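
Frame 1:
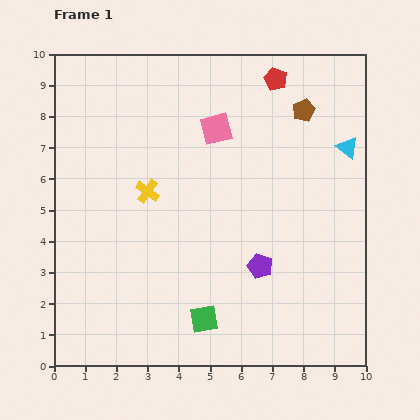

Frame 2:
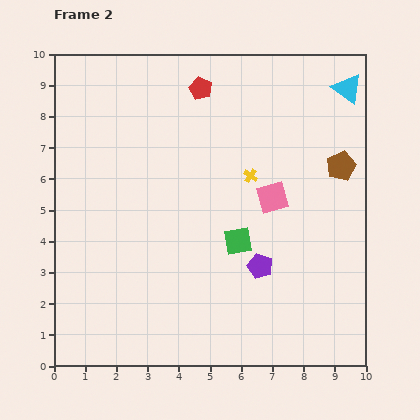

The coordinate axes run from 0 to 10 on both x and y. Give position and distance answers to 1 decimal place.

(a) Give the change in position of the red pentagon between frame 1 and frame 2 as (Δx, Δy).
(-2.4, -0.3)

The red pentagon was at (7.1, 9.2) in frame 1 and (4.7, 8.9) in frame 2.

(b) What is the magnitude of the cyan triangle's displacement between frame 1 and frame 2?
1.9

The cyan triangle moved from (9.4, 7.0) to (9.4, 8.9), a distance of √(0.0² + 1.9²) ≈ 1.9.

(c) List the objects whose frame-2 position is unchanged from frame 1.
the purple pentagon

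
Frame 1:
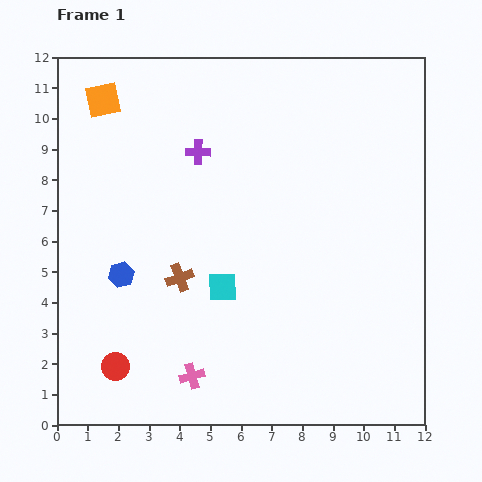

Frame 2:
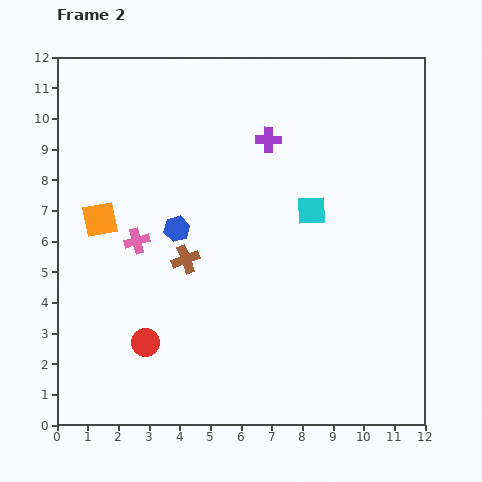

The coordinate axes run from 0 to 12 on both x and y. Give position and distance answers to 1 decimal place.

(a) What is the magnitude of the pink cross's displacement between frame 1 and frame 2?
4.8

The pink cross moved from (4.4, 1.6) to (2.6, 6.0), a distance of √(1.8² + 4.4²) ≈ 4.8.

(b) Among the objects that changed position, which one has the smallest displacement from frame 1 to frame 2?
the brown cross

(moved 0.6)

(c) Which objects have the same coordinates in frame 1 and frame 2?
none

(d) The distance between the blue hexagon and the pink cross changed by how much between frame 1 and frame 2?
-2.6

Distance in frame 1: 4.0. Distance in frame 2: 1.4.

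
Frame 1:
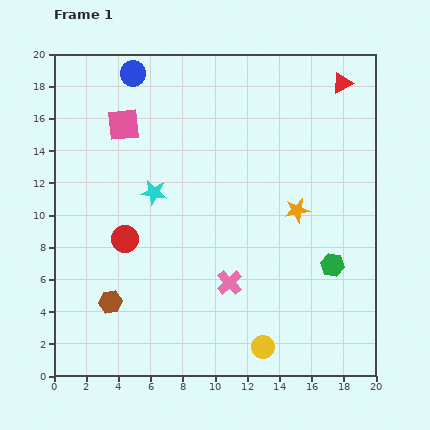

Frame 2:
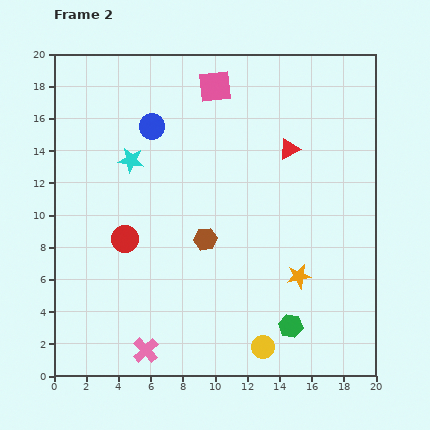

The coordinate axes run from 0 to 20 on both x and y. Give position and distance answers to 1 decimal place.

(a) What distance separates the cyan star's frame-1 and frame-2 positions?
2.4

The cyan star moved from (6.2, 11.4) to (4.8, 13.4), a distance of √(1.4² + 2.0²) ≈ 2.4.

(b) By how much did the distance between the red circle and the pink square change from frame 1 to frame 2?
+3.9

Distance in frame 1: 7.1. Distance in frame 2: 11.0.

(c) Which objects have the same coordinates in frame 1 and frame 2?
the red circle, the yellow circle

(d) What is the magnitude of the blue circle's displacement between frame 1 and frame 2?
3.5

The blue circle moved from (4.9, 18.8) to (6.1, 15.5), a distance of √(1.2² + 3.3²) ≈ 3.5.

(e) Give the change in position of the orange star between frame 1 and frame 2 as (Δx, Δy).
(0.1, -4.1)

The orange star was at (15.1, 10.3) in frame 1 and (15.2, 6.2) in frame 2.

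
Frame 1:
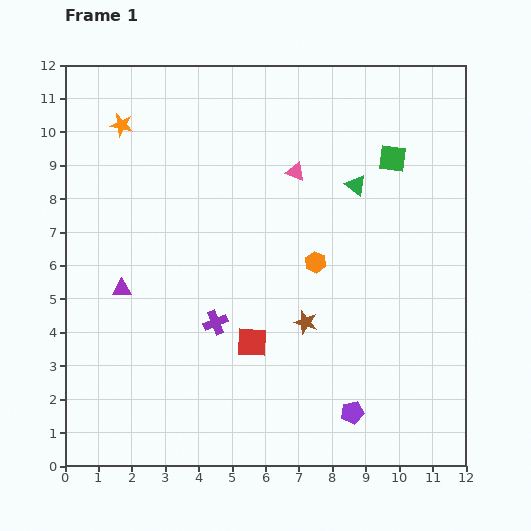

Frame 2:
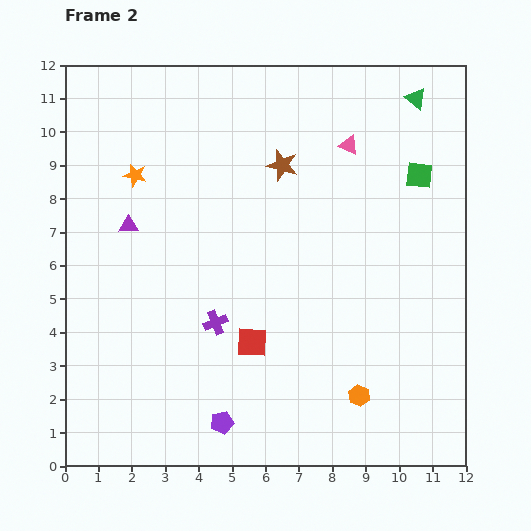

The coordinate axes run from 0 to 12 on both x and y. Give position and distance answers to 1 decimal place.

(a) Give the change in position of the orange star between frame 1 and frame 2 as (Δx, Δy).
(0.4, -1.5)

The orange star was at (1.7, 10.2) in frame 1 and (2.1, 8.7) in frame 2.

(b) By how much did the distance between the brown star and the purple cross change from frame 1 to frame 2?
+2.4

Distance in frame 1: 2.7. Distance in frame 2: 5.1.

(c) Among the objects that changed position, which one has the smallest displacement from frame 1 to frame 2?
the green square

(moved 0.9)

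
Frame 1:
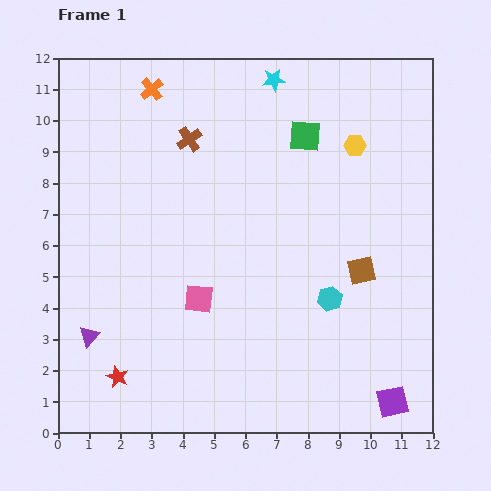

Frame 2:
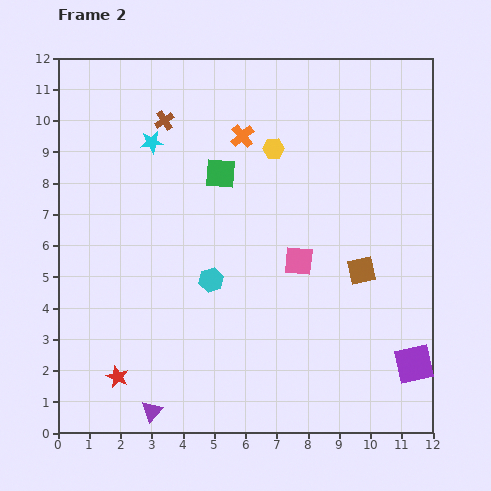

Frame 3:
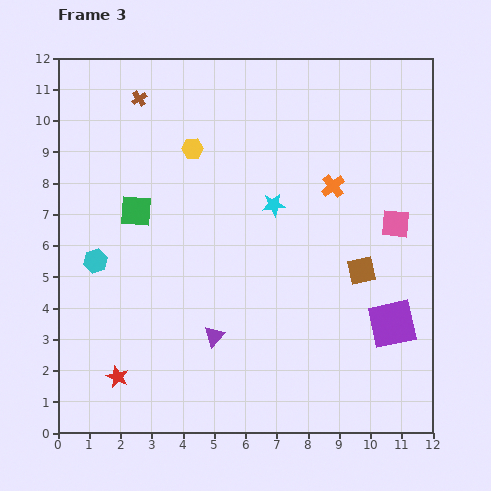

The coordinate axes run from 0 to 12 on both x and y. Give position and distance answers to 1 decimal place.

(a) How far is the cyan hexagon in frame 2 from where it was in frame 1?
3.8

The cyan hexagon moved from (8.7, 4.3) to (4.9, 4.9), a distance of √(3.8² + 0.6²) ≈ 3.8.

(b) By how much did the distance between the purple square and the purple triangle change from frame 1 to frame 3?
-4.2

Distance in frame 1: 9.9. Distance in frame 3: 5.7.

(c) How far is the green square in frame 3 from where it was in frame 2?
3.0

The green square moved from (5.2, 8.3) to (2.5, 7.1), a distance of √(2.7² + 1.2²) ≈ 3.0.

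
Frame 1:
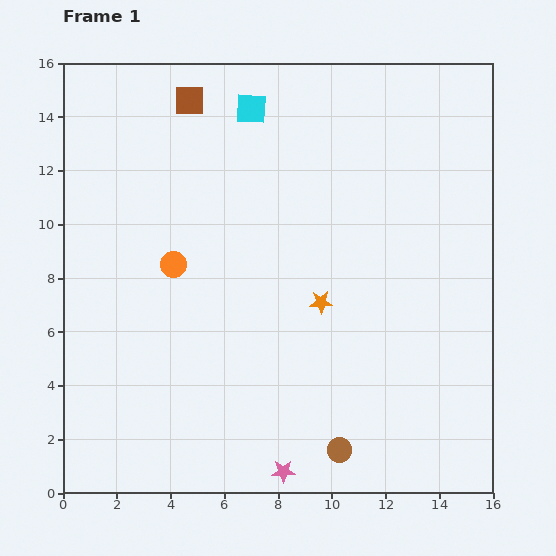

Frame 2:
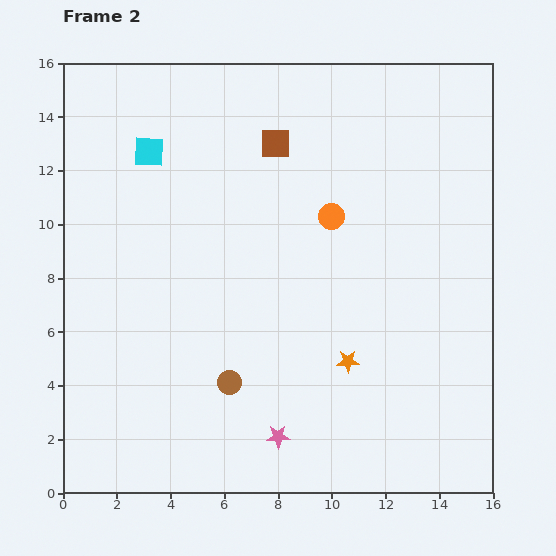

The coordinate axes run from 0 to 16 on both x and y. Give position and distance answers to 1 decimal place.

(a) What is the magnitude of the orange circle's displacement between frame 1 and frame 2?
6.2

The orange circle moved from (4.1, 8.5) to (10.0, 10.3), a distance of √(5.9² + 1.8²) ≈ 6.2.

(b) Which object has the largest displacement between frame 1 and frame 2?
the orange circle

(moved 6.2; next 4.8)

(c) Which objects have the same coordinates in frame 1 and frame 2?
none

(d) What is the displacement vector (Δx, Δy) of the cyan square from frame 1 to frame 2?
(-3.8, -1.6)

The cyan square was at (7.0, 14.3) in frame 1 and (3.2, 12.7) in frame 2.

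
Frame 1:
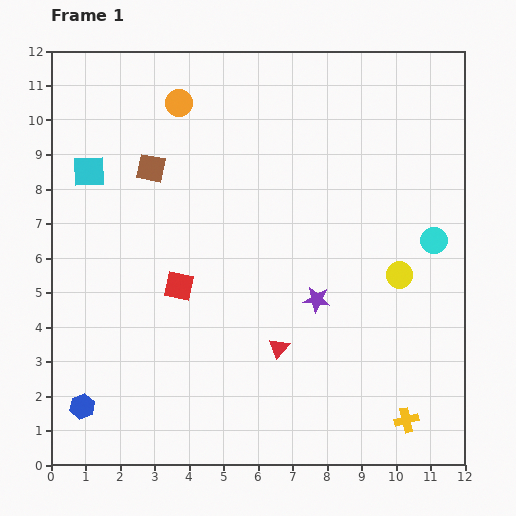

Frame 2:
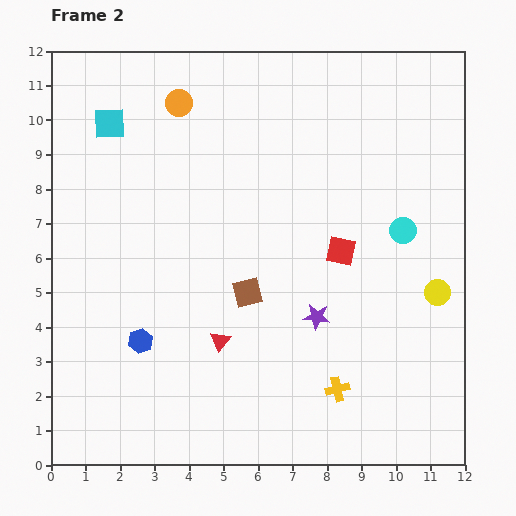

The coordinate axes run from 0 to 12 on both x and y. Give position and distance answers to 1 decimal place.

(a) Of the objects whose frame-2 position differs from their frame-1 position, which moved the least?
the purple star

(moved 0.5)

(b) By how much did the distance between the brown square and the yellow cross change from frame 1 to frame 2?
-6.6

Distance in frame 1: 10.4. Distance in frame 2: 3.8.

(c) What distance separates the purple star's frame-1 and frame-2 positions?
0.5

The purple star moved from (7.7, 4.8) to (7.7, 4.3), a distance of √(0.0² + 0.5²) ≈ 0.5.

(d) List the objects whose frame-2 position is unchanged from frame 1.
the orange circle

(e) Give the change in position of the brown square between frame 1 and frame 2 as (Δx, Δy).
(2.8, -3.6)

The brown square was at (2.9, 8.6) in frame 1 and (5.7, 5.0) in frame 2.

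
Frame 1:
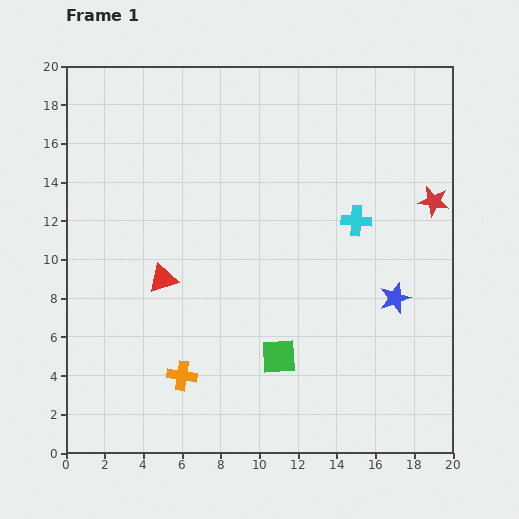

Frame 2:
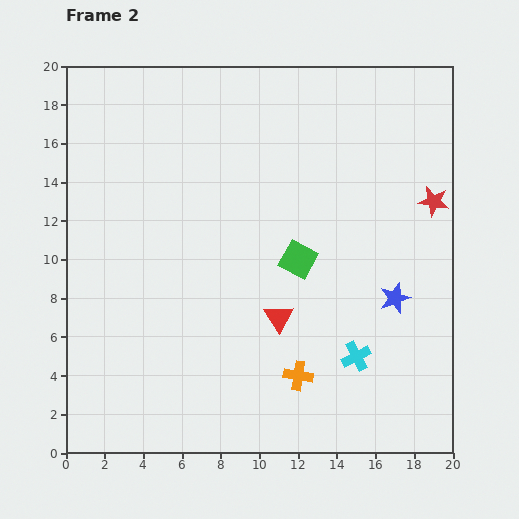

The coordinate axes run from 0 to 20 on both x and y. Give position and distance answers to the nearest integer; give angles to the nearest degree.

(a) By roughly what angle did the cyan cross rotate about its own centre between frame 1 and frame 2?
32° counter-clockwise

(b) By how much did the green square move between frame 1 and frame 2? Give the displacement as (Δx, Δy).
(1, 5)

The green square was at (11, 5) in frame 1 and (12, 10) in frame 2.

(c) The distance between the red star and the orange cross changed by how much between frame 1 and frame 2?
-5

Distance in frame 1: 16. Distance in frame 2: 11.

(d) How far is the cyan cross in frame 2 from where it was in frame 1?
7

The cyan cross moved from (15, 12) to (15, 5), a distance of √(0² + 7²) ≈ 7.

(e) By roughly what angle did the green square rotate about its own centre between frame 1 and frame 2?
32° clockwise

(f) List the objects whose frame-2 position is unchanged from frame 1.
the red star, the blue star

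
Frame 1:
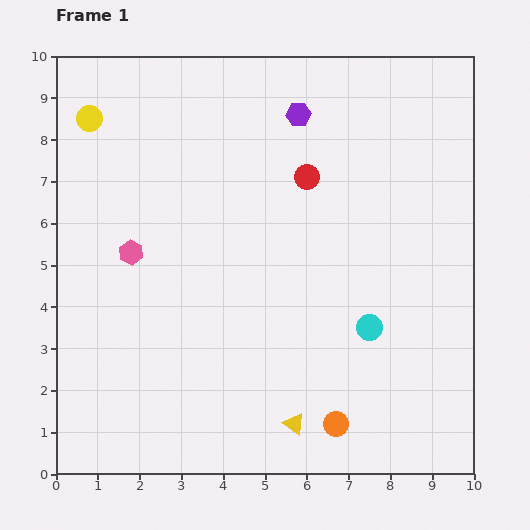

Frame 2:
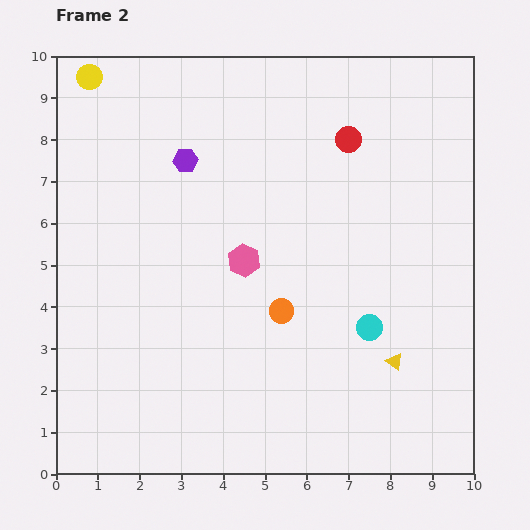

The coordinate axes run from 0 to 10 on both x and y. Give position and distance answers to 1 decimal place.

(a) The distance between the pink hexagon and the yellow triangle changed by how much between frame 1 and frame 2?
-1.4

Distance in frame 1: 5.7. Distance in frame 2: 4.3.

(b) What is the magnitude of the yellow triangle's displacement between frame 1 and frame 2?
2.8

The yellow triangle moved from (5.7, 1.2) to (8.1, 2.7), a distance of √(2.4² + 1.5²) ≈ 2.8.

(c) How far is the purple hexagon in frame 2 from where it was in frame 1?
2.9

The purple hexagon moved from (5.8, 8.6) to (3.1, 7.5), a distance of √(2.7² + 1.1²) ≈ 2.9.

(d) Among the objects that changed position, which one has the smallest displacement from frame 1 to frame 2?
the yellow circle

(moved 1.0)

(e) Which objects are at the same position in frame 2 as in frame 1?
the cyan circle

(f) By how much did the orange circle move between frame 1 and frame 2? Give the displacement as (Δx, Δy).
(-1.3, 2.7)

The orange circle was at (6.7, 1.2) in frame 1 and (5.4, 3.9) in frame 2.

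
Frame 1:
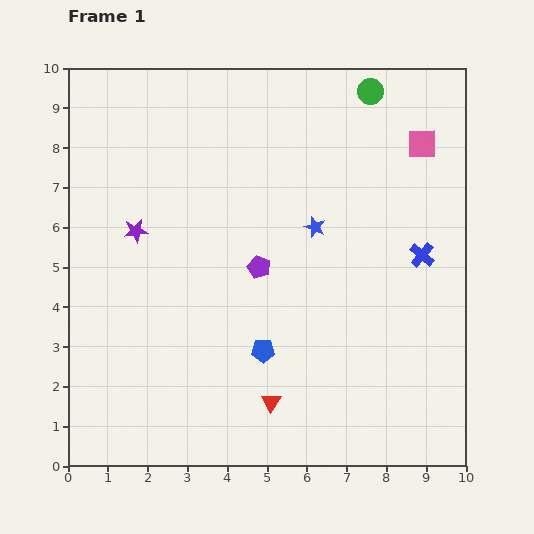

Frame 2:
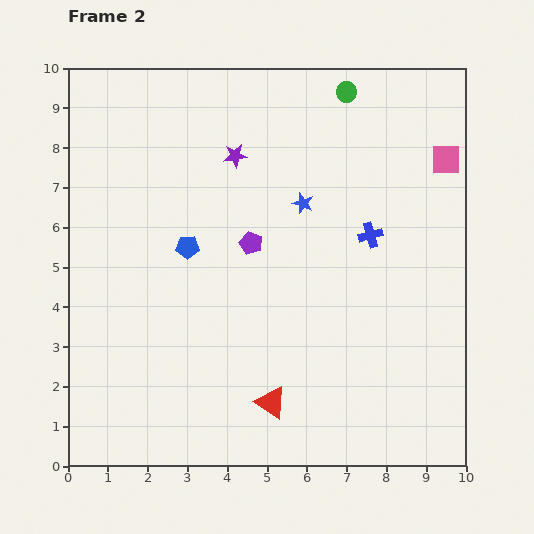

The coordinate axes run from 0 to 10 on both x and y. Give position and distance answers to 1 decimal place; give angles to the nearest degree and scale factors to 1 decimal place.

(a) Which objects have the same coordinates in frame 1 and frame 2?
the red triangle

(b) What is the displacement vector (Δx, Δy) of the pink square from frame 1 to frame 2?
(0.6, -0.4)

The pink square was at (8.9, 8.1) in frame 1 and (9.5, 7.7) in frame 2.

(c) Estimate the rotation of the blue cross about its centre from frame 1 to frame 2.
35° clockwise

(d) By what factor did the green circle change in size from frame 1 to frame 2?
0.8×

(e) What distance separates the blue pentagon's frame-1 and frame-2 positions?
3.2

The blue pentagon moved from (4.9, 2.9) to (3.0, 5.5), a distance of √(1.9² + 2.6²) ≈ 3.2.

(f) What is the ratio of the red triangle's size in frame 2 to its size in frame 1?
1.6×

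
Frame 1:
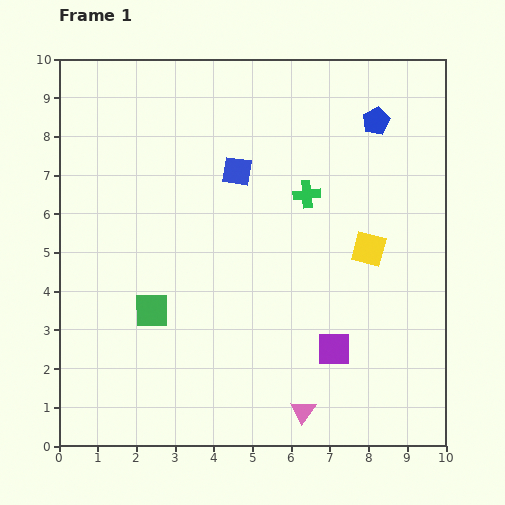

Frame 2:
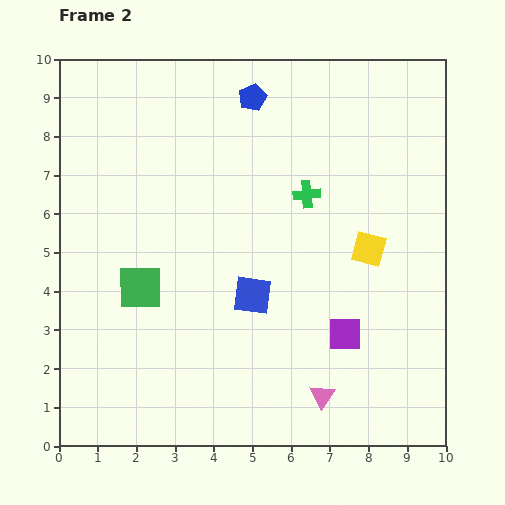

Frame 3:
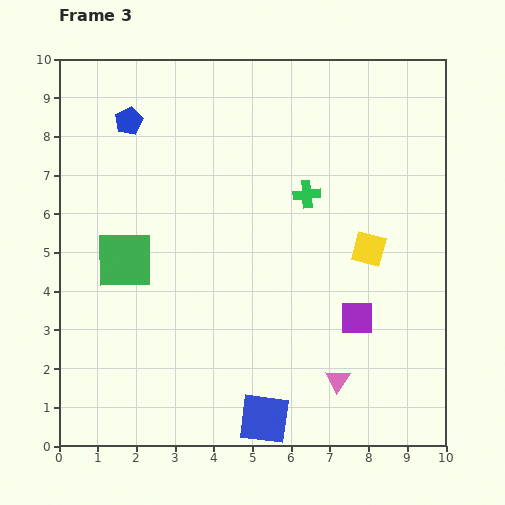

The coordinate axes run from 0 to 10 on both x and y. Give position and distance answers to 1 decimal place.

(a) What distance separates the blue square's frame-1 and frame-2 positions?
3.2

The blue square moved from (4.6, 7.1) to (5.0, 3.9), a distance of √(0.4² + 3.2²) ≈ 3.2.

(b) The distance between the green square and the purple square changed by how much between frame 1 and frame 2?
+0.6

Distance in frame 1: 4.8. Distance in frame 2: 5.4.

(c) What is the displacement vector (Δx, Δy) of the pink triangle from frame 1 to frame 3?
(0.9, 0.8)

The pink triangle was at (6.3, 0.9) in frame 1 and (7.2, 1.7) in frame 3.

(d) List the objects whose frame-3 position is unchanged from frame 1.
the yellow square, the green cross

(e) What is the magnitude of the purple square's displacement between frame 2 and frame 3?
0.5

The purple square moved from (7.4, 2.9) to (7.7, 3.3), a distance of √(0.3² + 0.4²) ≈ 0.5.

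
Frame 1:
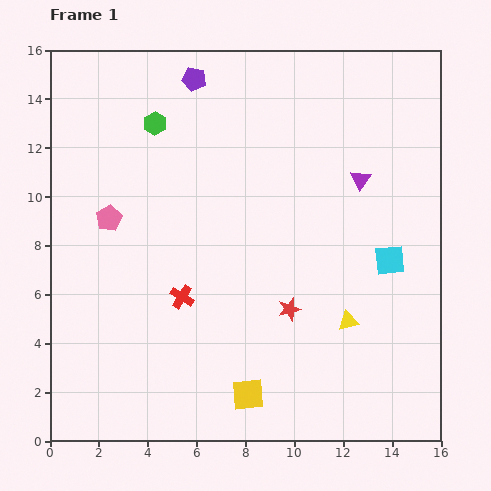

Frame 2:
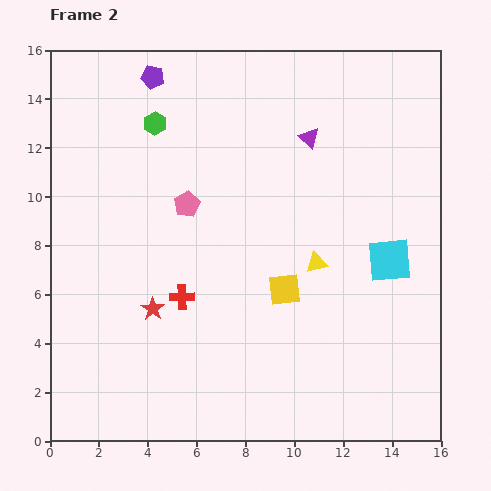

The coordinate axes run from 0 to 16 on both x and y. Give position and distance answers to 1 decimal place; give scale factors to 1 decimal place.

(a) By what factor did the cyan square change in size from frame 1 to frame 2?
1.5×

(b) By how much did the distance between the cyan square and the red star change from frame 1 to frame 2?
+5.3

Distance in frame 1: 4.6. Distance in frame 2: 9.9.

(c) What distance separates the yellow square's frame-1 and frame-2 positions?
4.6

The yellow square moved from (8.1, 1.9) to (9.6, 6.2), a distance of √(1.5² + 4.3²) ≈ 4.6.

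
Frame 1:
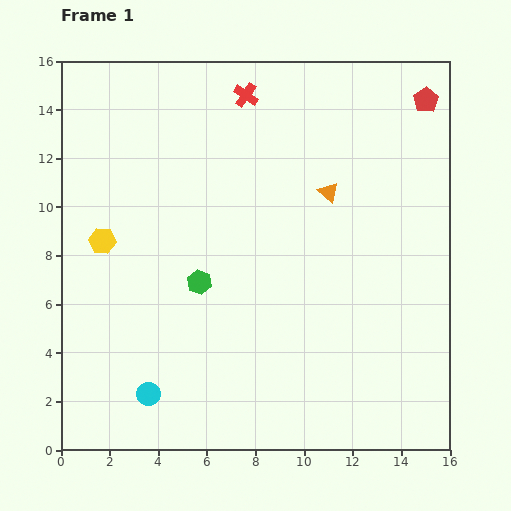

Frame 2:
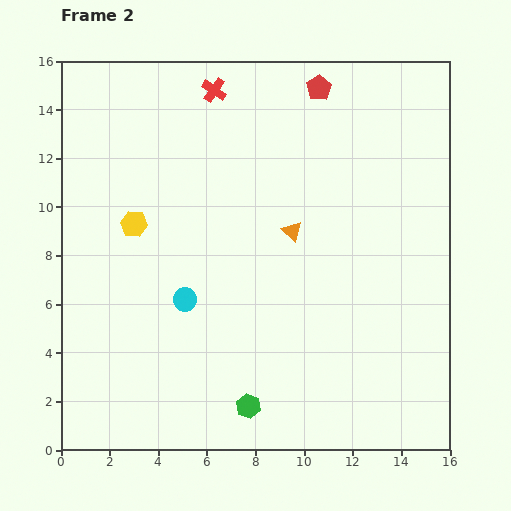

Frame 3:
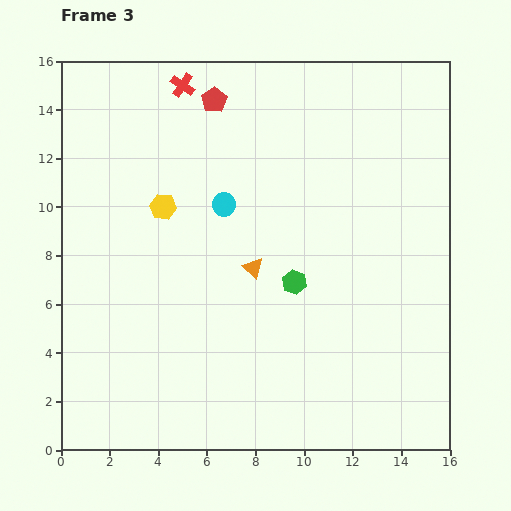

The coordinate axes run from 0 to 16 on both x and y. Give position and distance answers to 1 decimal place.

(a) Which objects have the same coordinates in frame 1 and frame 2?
none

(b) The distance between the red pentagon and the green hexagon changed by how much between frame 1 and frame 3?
-3.7

Distance in frame 1: 11.9. Distance in frame 3: 8.2.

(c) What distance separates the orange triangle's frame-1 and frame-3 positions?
4.4

The orange triangle moved from (11.0, 10.6) to (7.9, 7.5), a distance of √(3.1² + 3.1²) ≈ 4.4.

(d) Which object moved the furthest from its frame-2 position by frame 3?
the green hexagon

(moved 5.4; next 4.3)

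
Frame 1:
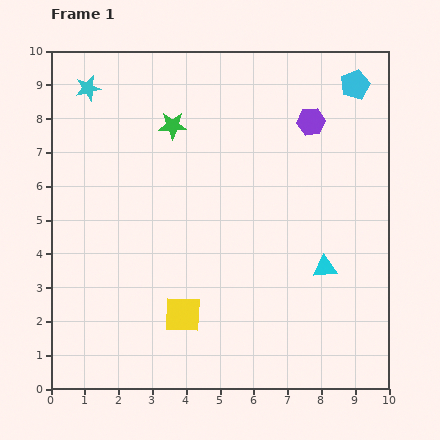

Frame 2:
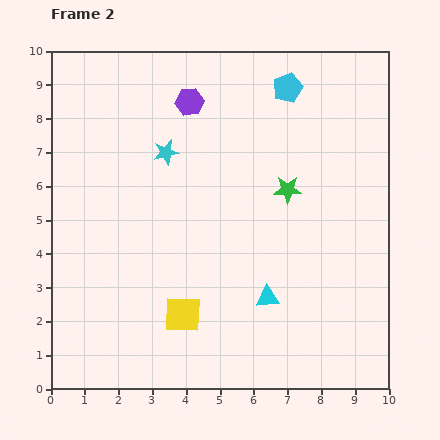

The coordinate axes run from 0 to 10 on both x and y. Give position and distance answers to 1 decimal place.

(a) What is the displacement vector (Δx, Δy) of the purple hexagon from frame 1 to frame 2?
(-3.6, 0.6)

The purple hexagon was at (7.7, 7.9) in frame 1 and (4.1, 8.5) in frame 2.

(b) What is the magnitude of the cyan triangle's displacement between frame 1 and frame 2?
1.9

The cyan triangle moved from (8.1, 3.6) to (6.4, 2.7), a distance of √(1.7² + 0.9²) ≈ 1.9.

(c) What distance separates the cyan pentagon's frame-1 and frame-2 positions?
2.0

The cyan pentagon moved from (9.0, 9.0) to (7.0, 8.9), a distance of √(2.0² + 0.1²) ≈ 2.0.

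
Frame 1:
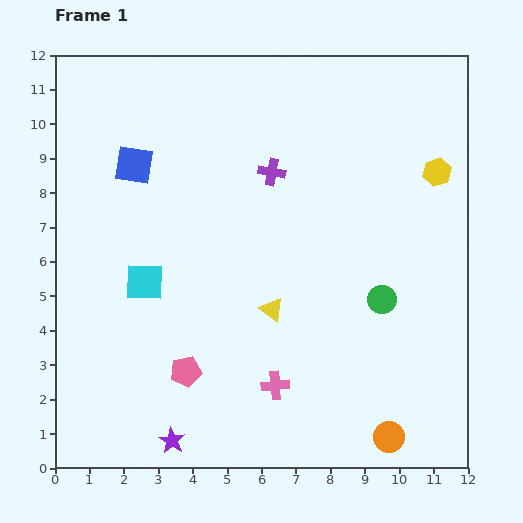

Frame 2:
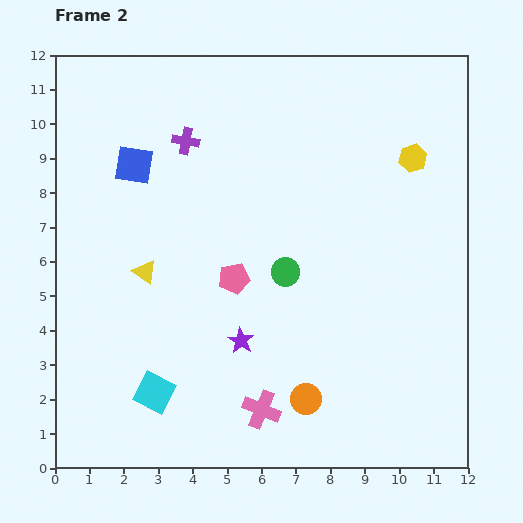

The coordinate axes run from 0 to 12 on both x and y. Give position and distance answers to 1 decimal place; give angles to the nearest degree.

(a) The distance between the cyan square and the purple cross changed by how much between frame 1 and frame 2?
+2.5

Distance in frame 1: 4.9. Distance in frame 2: 7.4.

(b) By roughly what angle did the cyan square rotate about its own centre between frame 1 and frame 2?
25° clockwise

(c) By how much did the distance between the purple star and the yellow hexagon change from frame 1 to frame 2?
-3.7

Distance in frame 1: 11.0. Distance in frame 2: 7.3.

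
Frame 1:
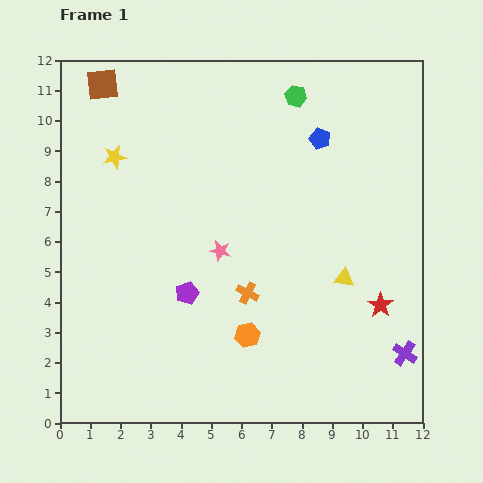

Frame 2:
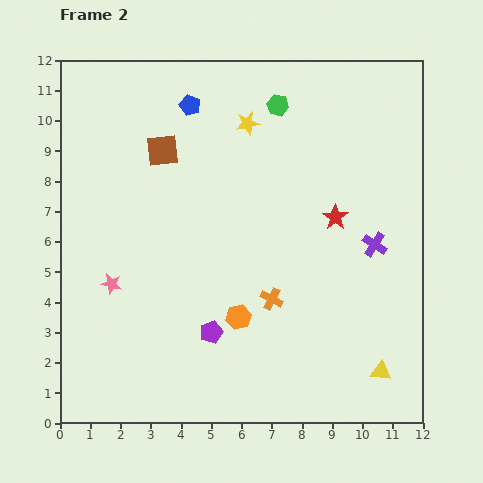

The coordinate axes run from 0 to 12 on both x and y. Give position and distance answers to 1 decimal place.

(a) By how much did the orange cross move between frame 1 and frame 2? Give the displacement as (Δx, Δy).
(0.8, -0.2)

The orange cross was at (6.2, 4.3) in frame 1 and (7.0, 4.1) in frame 2.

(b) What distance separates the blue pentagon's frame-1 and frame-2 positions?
4.4

The blue pentagon moved from (8.6, 9.4) to (4.3, 10.5), a distance of √(4.3² + 1.1²) ≈ 4.4.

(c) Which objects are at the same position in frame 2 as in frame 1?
none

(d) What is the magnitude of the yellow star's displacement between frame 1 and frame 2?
4.5

The yellow star moved from (1.8, 8.8) to (6.2, 9.9), a distance of √(4.4² + 1.1²) ≈ 4.5.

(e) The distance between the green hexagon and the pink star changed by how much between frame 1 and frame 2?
+2.4

Distance in frame 1: 5.7. Distance in frame 2: 8.1.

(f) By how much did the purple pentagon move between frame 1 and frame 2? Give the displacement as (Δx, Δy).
(0.8, -1.3)

The purple pentagon was at (4.2, 4.3) in frame 1 and (5.0, 3.0) in frame 2.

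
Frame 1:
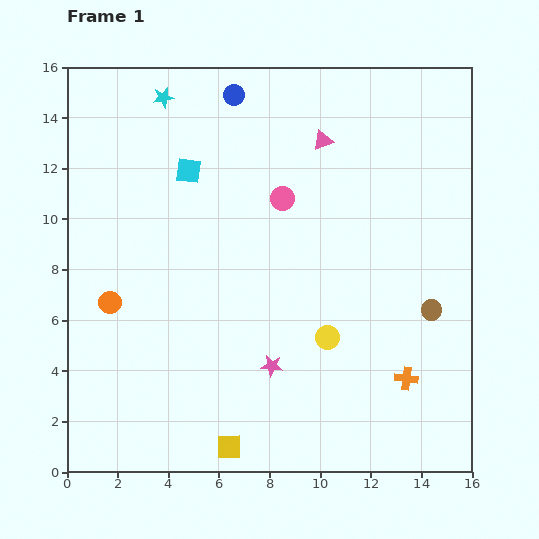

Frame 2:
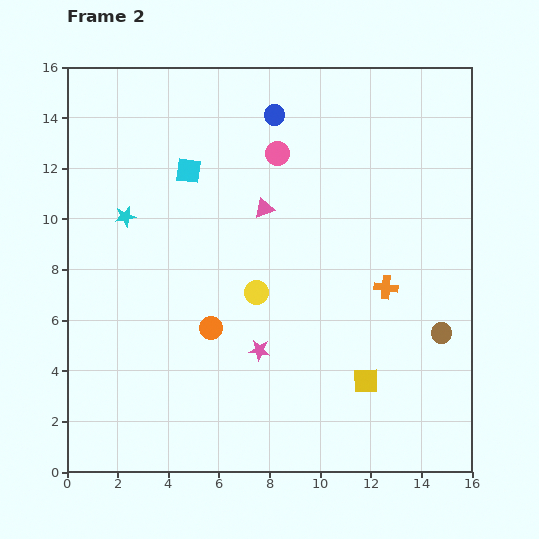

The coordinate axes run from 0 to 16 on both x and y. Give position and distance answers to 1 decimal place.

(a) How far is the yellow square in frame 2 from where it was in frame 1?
6.0

The yellow square moved from (6.4, 1.0) to (11.8, 3.6), a distance of √(5.4² + 2.6²) ≈ 6.0.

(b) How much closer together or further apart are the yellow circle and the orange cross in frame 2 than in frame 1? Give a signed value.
+1.6

Distance in frame 1: 3.5. Distance in frame 2: 5.1.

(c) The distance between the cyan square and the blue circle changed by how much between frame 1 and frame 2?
+0.5

Distance in frame 1: 3.5. Distance in frame 2: 4.0.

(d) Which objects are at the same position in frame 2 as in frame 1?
the cyan square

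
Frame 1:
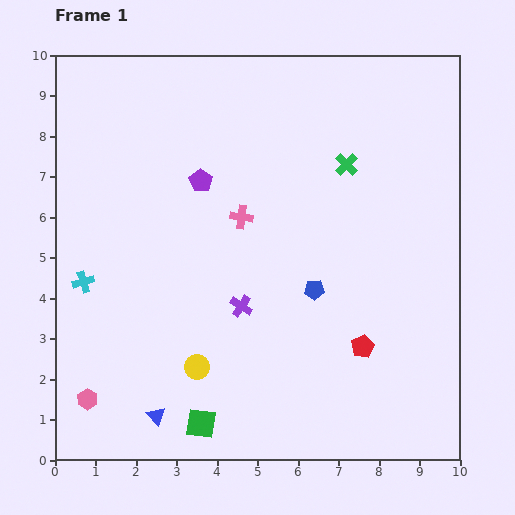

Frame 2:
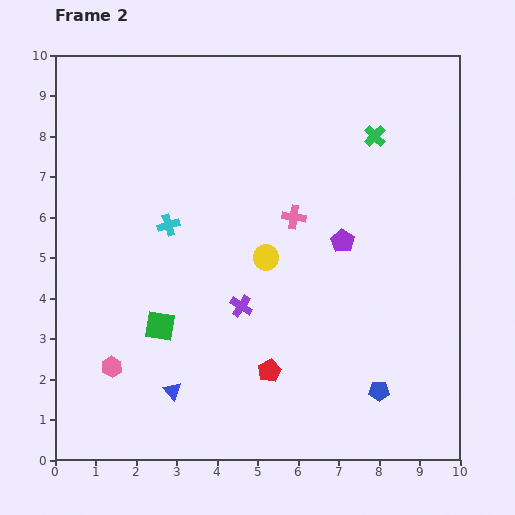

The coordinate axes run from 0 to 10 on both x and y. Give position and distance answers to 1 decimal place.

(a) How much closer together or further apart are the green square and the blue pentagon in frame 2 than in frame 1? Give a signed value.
+1.3

Distance in frame 1: 4.3. Distance in frame 2: 5.6.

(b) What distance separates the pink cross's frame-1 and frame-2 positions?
1.3

The pink cross moved from (4.6, 6.0) to (5.9, 6.0), a distance of √(1.3² + 0.0²) ≈ 1.3.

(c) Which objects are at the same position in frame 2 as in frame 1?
the purple cross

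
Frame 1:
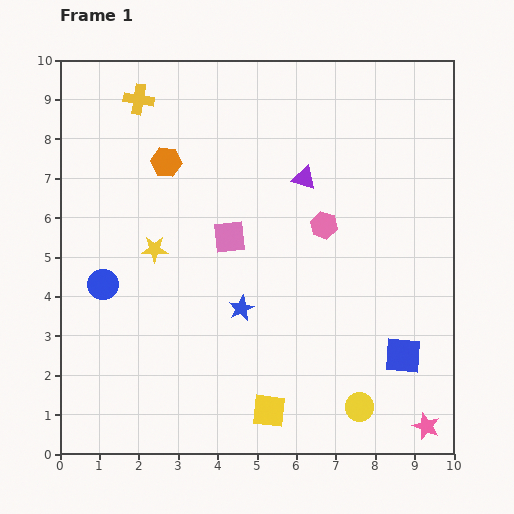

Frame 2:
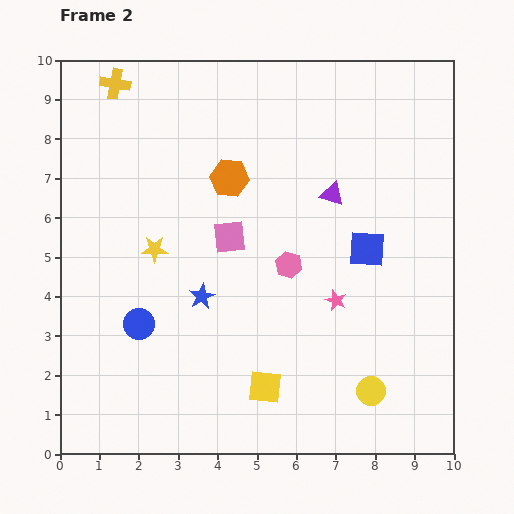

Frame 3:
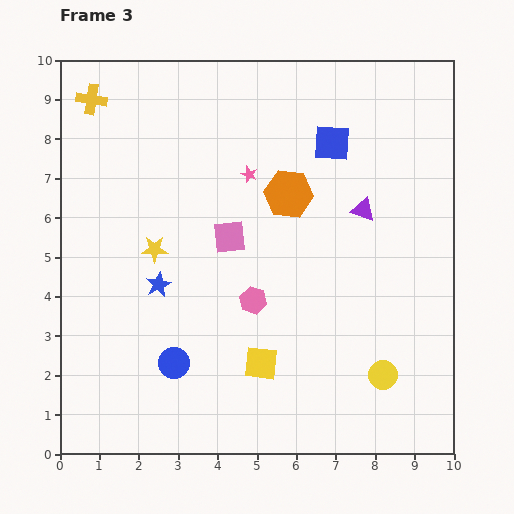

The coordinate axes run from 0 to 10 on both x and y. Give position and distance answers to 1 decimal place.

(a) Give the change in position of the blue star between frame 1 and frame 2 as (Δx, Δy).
(-1.0, 0.3)

The blue star was at (4.6, 3.7) in frame 1 and (3.6, 4.0) in frame 2.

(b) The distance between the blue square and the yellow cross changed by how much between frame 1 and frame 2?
-1.6

Distance in frame 1: 9.3. Distance in frame 2: 7.7.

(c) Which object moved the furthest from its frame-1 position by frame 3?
the pink star

(moved 7.8; next 5.7)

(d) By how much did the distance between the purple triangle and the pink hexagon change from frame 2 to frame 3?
+1.5

Distance in frame 2: 2.1. Distance in frame 3: 3.6.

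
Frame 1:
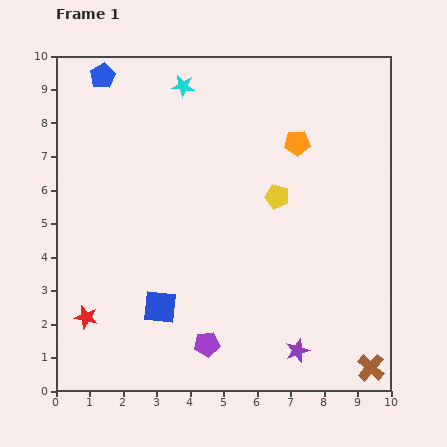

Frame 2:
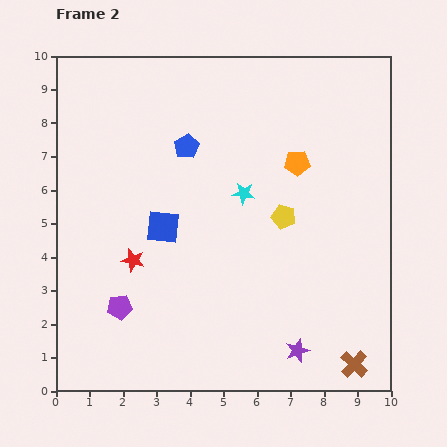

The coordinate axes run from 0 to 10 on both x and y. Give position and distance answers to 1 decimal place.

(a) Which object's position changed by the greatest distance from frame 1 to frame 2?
the cyan star

(moved 3.7; next 3.3)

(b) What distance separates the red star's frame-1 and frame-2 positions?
2.2

The red star moved from (0.9, 2.2) to (2.3, 3.9), a distance of √(1.4² + 1.7²) ≈ 2.2.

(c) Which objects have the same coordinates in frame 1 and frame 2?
the purple star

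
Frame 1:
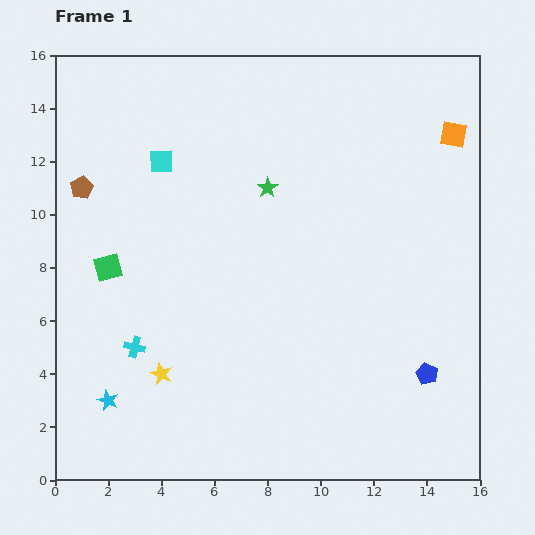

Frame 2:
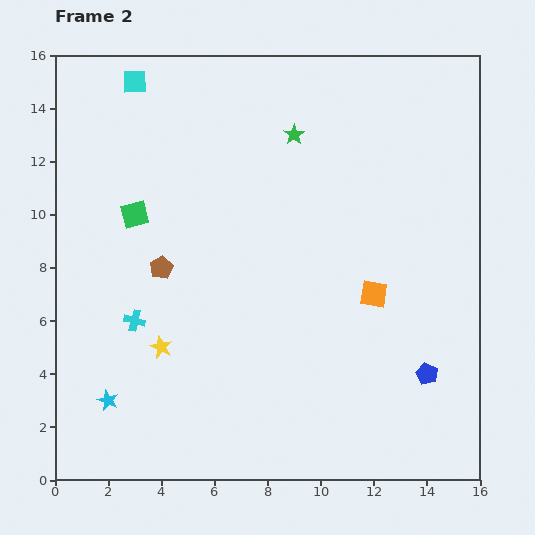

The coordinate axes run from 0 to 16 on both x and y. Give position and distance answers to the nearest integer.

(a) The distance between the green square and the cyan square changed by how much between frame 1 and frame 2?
+1

Distance in frame 1: 4. Distance in frame 2: 5.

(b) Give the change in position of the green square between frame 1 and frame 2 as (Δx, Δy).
(1, 2)

The green square was at (2, 8) in frame 1 and (3, 10) in frame 2.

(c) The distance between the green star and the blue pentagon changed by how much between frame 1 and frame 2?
+1

Distance in frame 1: 9. Distance in frame 2: 10.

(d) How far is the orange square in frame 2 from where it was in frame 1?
7

The orange square moved from (15, 13) to (12, 7), a distance of √(3² + 6²) ≈ 7.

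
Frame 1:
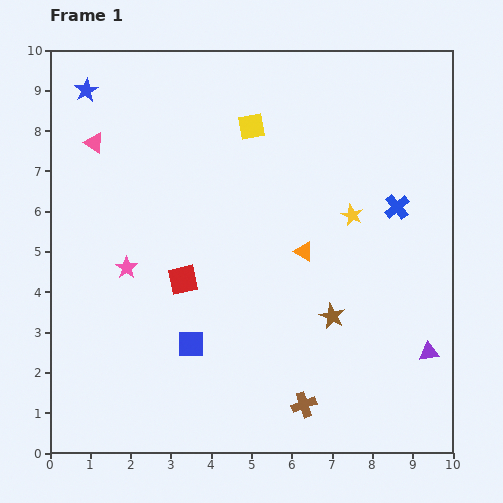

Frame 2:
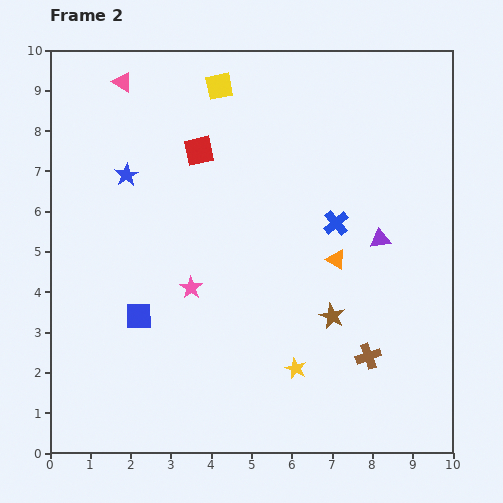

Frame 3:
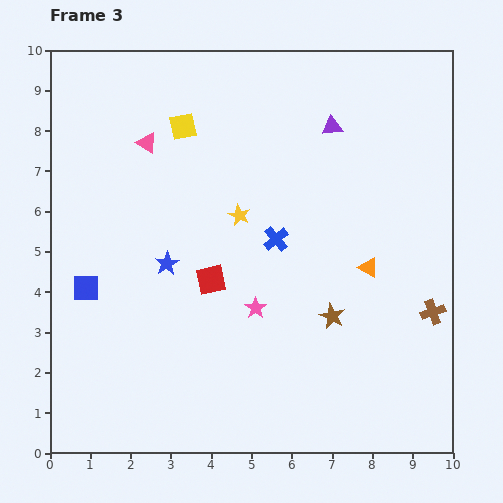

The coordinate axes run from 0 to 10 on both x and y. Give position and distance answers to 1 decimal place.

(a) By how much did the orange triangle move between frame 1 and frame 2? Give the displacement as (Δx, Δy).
(0.8, -0.2)

The orange triangle was at (6.3, 5.0) in frame 1 and (7.1, 4.8) in frame 2.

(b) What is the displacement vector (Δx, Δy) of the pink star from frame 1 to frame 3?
(3.2, -1.0)

The pink star was at (1.9, 4.6) in frame 1 and (5.1, 3.6) in frame 3.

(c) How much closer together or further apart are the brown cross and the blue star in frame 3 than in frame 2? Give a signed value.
-0.8

Distance in frame 2: 7.5. Distance in frame 3: 6.7.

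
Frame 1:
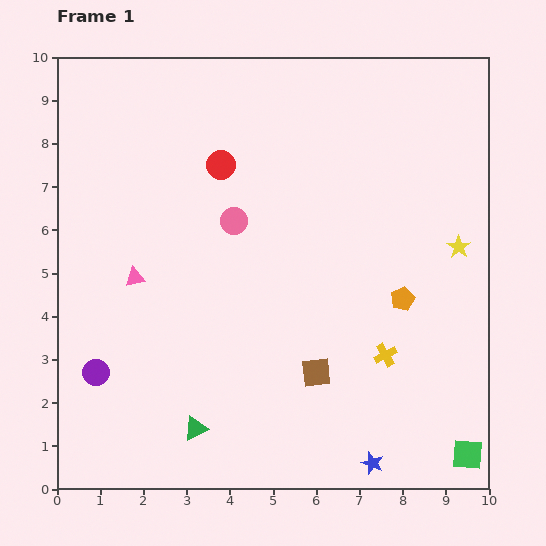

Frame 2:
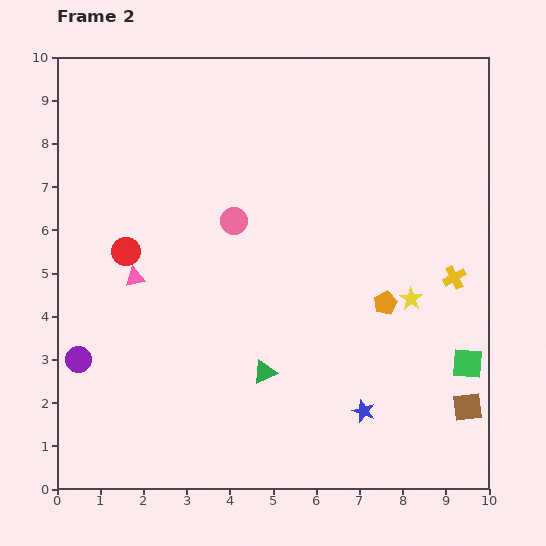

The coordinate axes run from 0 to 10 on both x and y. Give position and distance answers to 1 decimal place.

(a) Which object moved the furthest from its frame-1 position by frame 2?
the brown square

(moved 3.6; next 3.0)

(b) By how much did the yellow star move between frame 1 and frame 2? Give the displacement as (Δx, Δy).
(-1.1, -1.2)

The yellow star was at (9.3, 5.6) in frame 1 and (8.2, 4.4) in frame 2.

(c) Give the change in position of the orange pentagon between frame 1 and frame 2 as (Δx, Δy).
(-0.4, -0.1)

The orange pentagon was at (8.0, 4.4) in frame 1 and (7.6, 4.3) in frame 2.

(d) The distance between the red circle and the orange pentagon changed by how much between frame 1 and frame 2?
+0.9

Distance in frame 1: 5.2. Distance in frame 2: 6.1.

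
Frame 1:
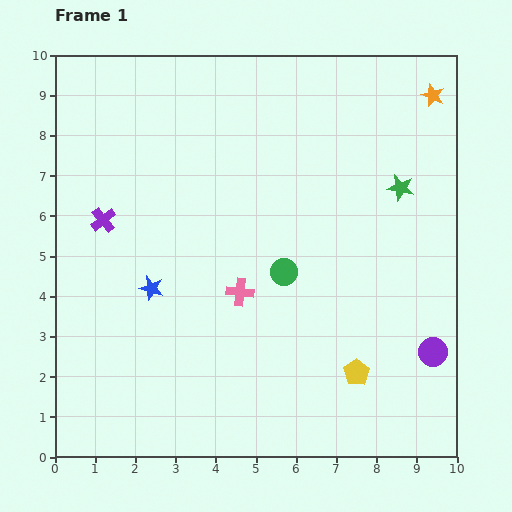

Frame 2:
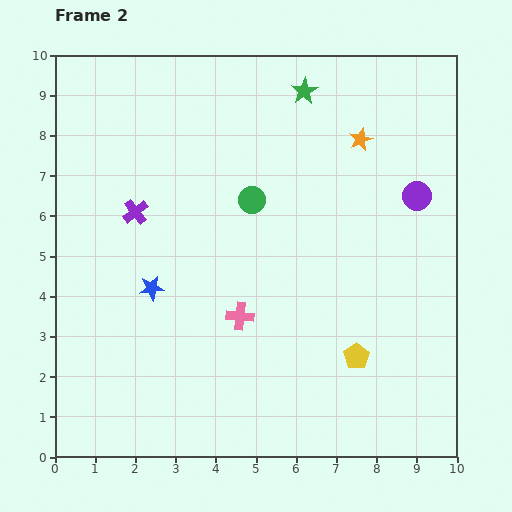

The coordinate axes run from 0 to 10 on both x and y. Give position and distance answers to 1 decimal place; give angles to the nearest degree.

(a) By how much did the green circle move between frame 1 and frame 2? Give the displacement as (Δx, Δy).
(-0.8, 1.8)

The green circle was at (5.7, 4.6) in frame 1 and (4.9, 6.4) in frame 2.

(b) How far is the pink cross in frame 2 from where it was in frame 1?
0.6

The pink cross moved from (4.6, 4.1) to (4.6, 3.5), a distance of √(0.0² + 0.6²) ≈ 0.6.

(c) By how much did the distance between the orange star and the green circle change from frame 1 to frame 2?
-2.6

Distance in frame 1: 5.7. Distance in frame 2: 3.1.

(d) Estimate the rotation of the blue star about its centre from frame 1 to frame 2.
22° counter-clockwise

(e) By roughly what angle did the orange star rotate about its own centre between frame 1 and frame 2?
28° clockwise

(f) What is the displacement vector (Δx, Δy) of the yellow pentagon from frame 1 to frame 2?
(0.0, 0.4)

The yellow pentagon was at (7.5, 2.1) in frame 1 and (7.5, 2.5) in frame 2.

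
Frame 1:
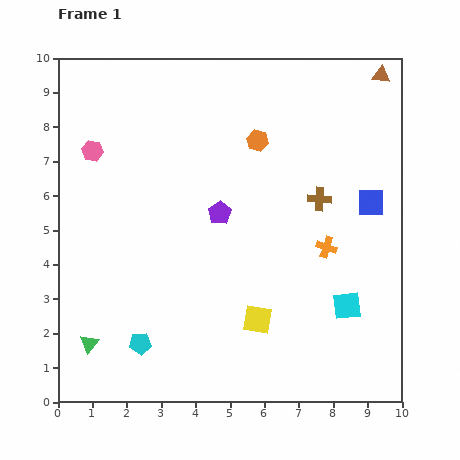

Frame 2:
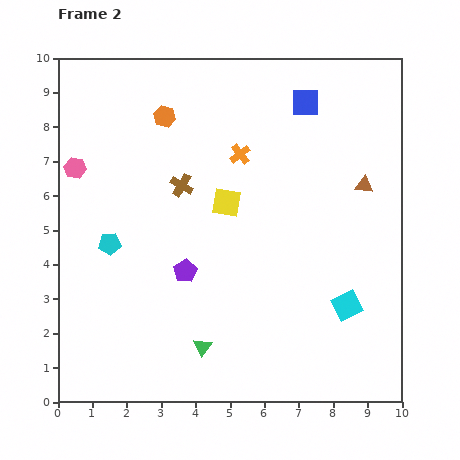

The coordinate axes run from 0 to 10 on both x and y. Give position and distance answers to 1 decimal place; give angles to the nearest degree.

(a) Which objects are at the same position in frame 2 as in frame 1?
the cyan square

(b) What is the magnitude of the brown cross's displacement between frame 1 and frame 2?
4.0

The brown cross moved from (7.6, 5.9) to (3.6, 6.3), a distance of √(4.0² + 0.4²) ≈ 4.0.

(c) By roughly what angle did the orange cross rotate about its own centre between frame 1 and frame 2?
34° clockwise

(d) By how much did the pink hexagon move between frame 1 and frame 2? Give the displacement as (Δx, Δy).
(-0.5, -0.5)

The pink hexagon was at (1.0, 7.3) in frame 1 and (0.5, 6.8) in frame 2.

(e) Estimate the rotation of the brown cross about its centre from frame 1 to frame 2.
28° clockwise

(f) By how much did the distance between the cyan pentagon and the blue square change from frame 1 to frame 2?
-0.9

Distance in frame 1: 7.9. Distance in frame 2: 7.0.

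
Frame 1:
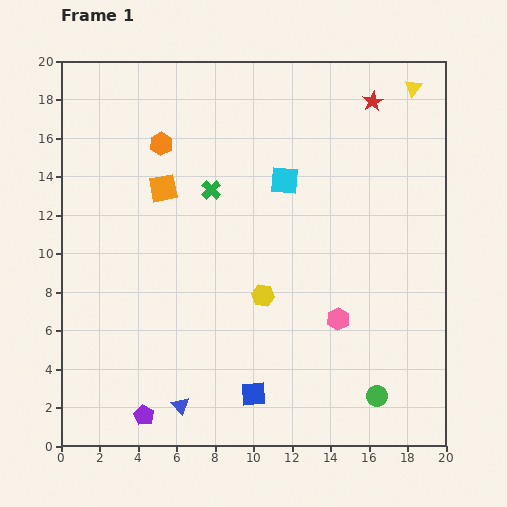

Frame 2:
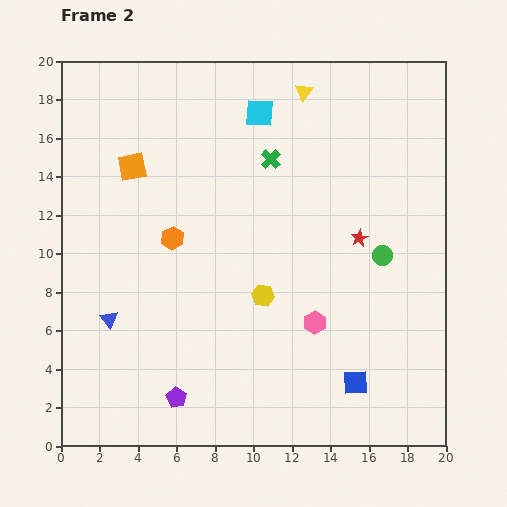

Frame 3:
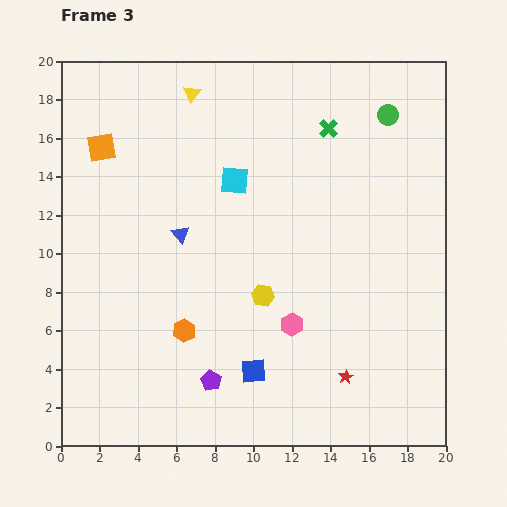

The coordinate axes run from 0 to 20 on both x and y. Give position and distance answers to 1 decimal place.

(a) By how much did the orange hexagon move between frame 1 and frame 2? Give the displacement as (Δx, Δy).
(0.6, -4.9)

The orange hexagon was at (5.2, 15.7) in frame 1 and (5.8, 10.8) in frame 2.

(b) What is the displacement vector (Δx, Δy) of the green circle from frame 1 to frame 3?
(0.6, 14.6)

The green circle was at (16.4, 2.6) in frame 1 and (17.0, 17.2) in frame 3.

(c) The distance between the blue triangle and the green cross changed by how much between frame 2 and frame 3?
-2.3

Distance in frame 2: 11.8. Distance in frame 3: 9.5.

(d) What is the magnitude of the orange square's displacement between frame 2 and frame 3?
1.9

The orange square moved from (3.7, 14.5) to (2.1, 15.5), a distance of √(1.6² + 1.0²) ≈ 1.9.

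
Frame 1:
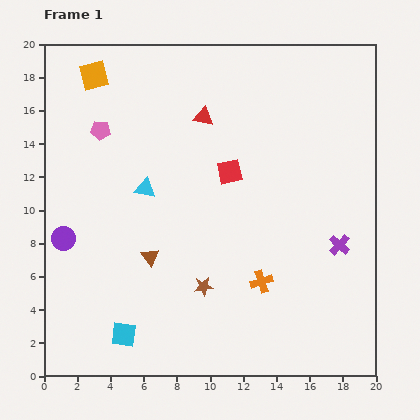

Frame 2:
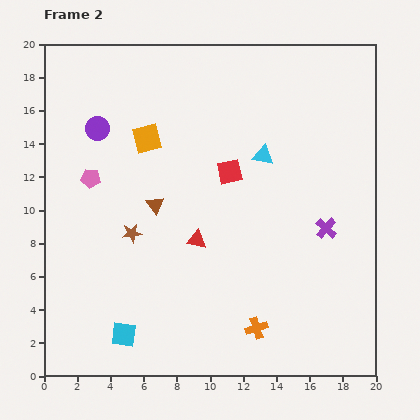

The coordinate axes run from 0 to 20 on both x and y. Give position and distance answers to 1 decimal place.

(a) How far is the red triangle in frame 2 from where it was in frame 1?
7.4

The red triangle moved from (9.6, 15.6) to (9.2, 8.2), a distance of √(0.4² + 7.4²) ≈ 7.4.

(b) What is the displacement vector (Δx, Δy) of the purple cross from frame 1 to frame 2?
(-0.8, 1.0)

The purple cross was at (17.8, 7.9) in frame 1 and (17.0, 8.9) in frame 2.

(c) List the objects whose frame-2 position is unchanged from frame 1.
the red square, the cyan square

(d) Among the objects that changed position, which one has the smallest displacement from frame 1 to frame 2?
the purple cross

(moved 1.3)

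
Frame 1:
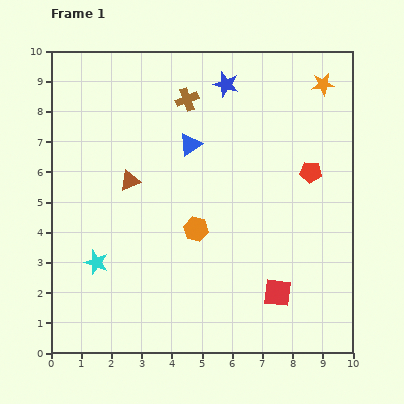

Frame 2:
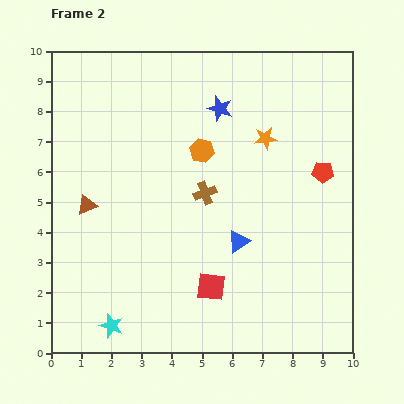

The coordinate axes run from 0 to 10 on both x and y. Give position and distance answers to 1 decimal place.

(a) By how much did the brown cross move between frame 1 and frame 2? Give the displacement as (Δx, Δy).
(0.6, -3.1)

The brown cross was at (4.5, 8.4) in frame 1 and (5.1, 5.3) in frame 2.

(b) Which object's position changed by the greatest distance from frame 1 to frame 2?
the blue triangle

(moved 3.6; next 3.2)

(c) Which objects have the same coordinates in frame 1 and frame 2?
none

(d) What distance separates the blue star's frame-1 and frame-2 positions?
0.8

The blue star moved from (5.8, 8.9) to (5.6, 8.1), a distance of √(0.2² + 0.8²) ≈ 0.8.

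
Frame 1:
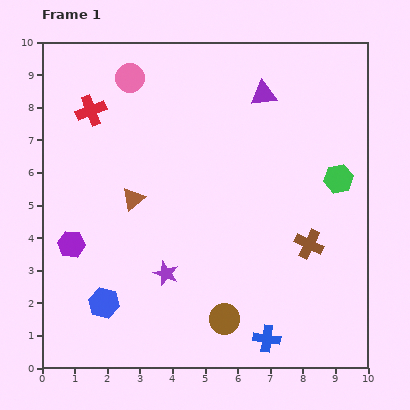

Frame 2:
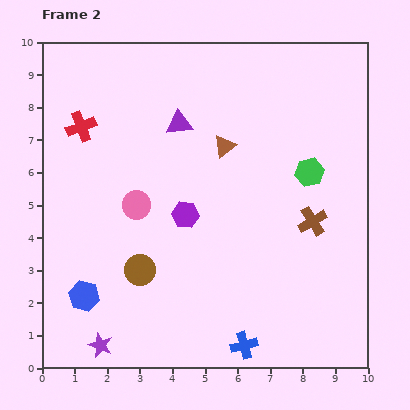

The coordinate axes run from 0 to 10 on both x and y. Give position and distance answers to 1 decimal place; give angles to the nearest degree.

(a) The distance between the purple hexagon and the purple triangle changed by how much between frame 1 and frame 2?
-4.7

Distance in frame 1: 7.5. Distance in frame 2: 2.8.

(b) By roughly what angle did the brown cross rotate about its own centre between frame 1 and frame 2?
33° clockwise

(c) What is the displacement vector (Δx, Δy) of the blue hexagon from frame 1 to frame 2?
(-0.6, 0.2)

The blue hexagon was at (1.9, 2.0) in frame 1 and (1.3, 2.2) in frame 2.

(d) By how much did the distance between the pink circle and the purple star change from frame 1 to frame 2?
-1.7

Distance in frame 1: 6.1. Distance in frame 2: 4.4.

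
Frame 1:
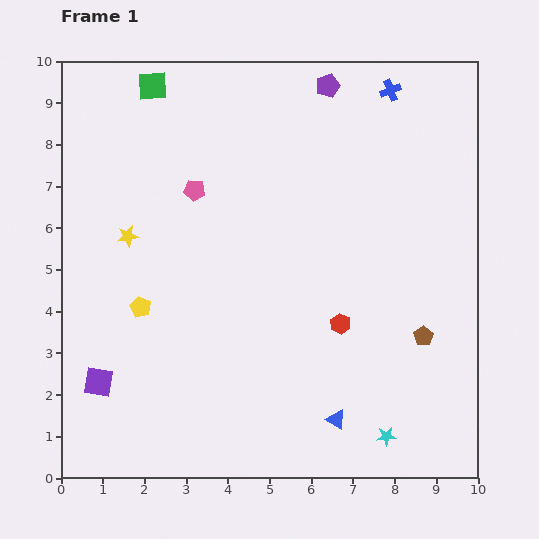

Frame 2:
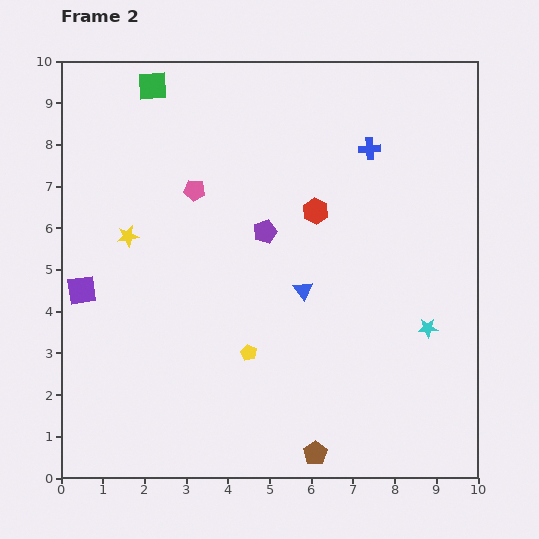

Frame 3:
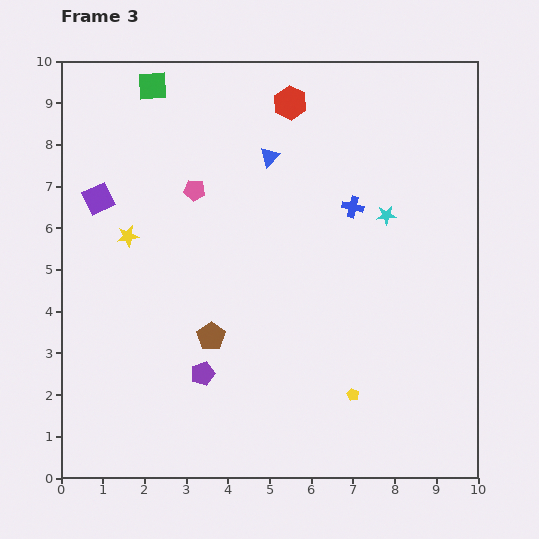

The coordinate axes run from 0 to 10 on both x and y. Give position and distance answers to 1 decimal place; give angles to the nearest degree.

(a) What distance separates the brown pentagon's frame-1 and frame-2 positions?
3.8

The brown pentagon moved from (8.7, 3.4) to (6.1, 0.6), a distance of √(2.6² + 2.8²) ≈ 3.8.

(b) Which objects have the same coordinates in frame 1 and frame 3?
the yellow star, the pink pentagon, the green square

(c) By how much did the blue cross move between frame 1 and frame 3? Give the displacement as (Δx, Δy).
(-0.9, -2.8)

The blue cross was at (7.9, 9.3) in frame 1 and (7.0, 6.5) in frame 3.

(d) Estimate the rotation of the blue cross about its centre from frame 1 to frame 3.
34° clockwise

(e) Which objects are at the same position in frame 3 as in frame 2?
the yellow star, the pink pentagon, the green square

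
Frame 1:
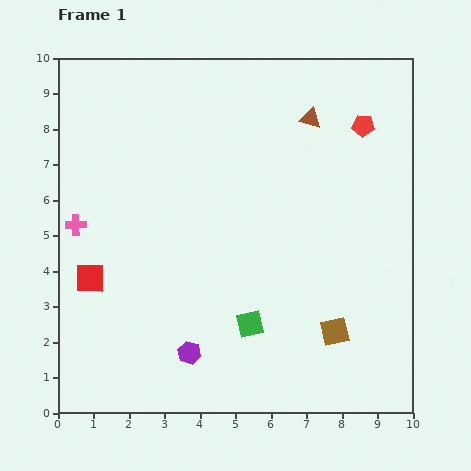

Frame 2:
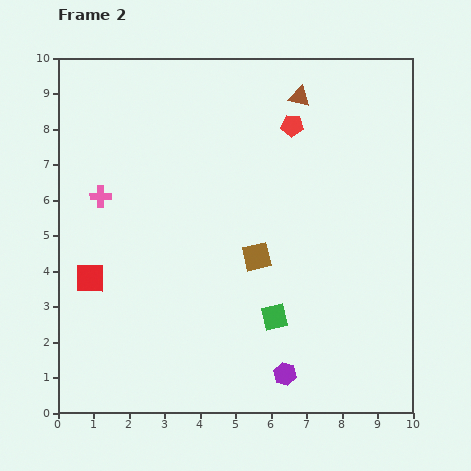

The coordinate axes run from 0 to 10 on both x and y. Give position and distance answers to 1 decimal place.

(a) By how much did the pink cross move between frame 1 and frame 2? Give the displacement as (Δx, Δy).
(0.7, 0.8)

The pink cross was at (0.5, 5.3) in frame 1 and (1.2, 6.1) in frame 2.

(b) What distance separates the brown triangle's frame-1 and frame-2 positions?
0.7

The brown triangle moved from (7.1, 8.3) to (6.8, 8.9), a distance of √(0.3² + 0.6²) ≈ 0.7.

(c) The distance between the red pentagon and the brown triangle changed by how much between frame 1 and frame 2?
-0.7

Distance in frame 1: 1.5. Distance in frame 2: 0.8.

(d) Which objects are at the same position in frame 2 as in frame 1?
the red square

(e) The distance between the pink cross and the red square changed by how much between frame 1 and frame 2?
+0.7

Distance in frame 1: 1.6. Distance in frame 2: 2.3.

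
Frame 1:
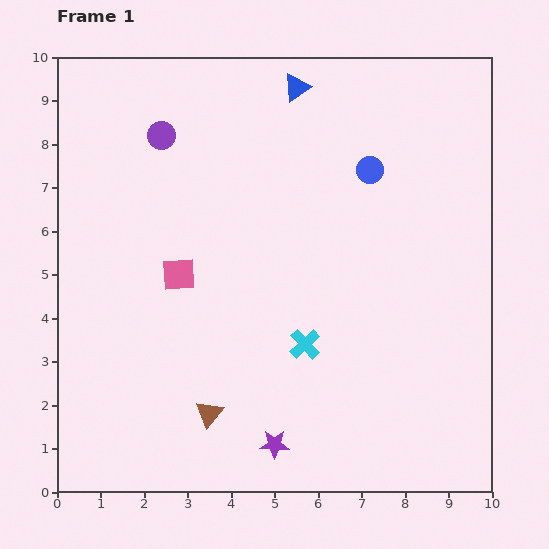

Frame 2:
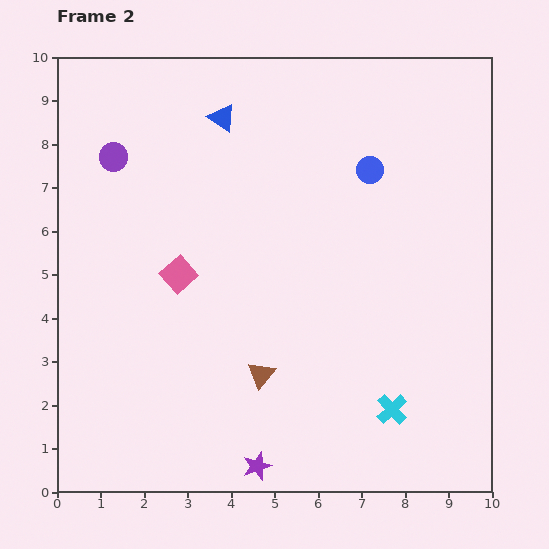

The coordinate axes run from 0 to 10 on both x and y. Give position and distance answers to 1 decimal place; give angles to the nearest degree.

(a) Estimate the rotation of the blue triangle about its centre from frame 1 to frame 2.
52° counter-clockwise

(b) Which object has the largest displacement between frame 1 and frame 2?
the cyan cross

(moved 2.5; next 1.8)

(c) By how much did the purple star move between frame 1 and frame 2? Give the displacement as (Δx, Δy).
(-0.4, -0.5)

The purple star was at (5.0, 1.1) in frame 1 and (4.6, 0.6) in frame 2.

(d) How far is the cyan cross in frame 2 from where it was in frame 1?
2.5

The cyan cross moved from (5.7, 3.4) to (7.7, 1.9), a distance of √(2.0² + 1.5²) ≈ 2.5.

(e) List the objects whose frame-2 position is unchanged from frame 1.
the blue circle, the pink square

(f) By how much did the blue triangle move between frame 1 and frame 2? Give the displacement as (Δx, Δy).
(-1.7, -0.7)

The blue triangle was at (5.5, 9.3) in frame 1 and (3.8, 8.6) in frame 2.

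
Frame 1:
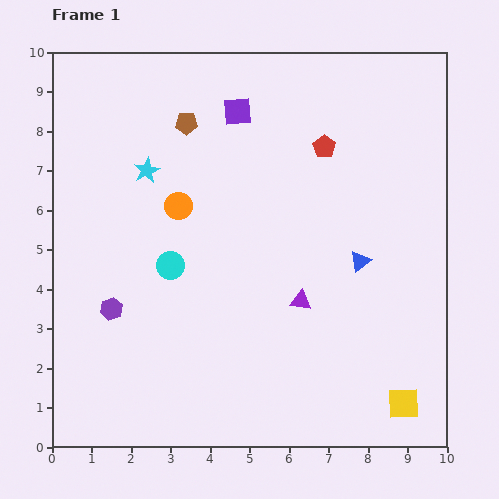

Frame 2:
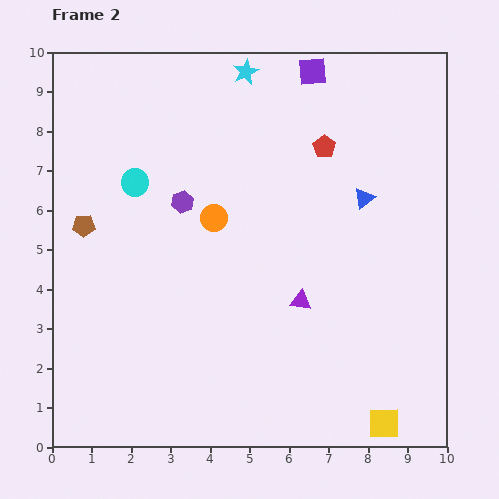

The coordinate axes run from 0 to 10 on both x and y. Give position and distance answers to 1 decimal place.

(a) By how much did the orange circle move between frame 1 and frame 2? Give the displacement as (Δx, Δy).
(0.9, -0.3)

The orange circle was at (3.2, 6.1) in frame 1 and (4.1, 5.8) in frame 2.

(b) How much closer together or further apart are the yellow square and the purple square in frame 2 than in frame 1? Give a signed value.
+0.6

Distance in frame 1: 8.5. Distance in frame 2: 9.1.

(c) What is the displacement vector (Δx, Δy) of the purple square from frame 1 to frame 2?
(1.9, 1.0)

The purple square was at (4.7, 8.5) in frame 1 and (6.6, 9.5) in frame 2.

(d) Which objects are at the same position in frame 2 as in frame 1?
the purple triangle, the red pentagon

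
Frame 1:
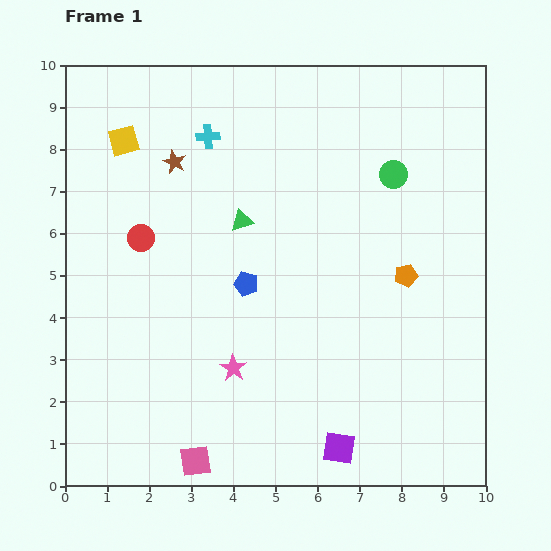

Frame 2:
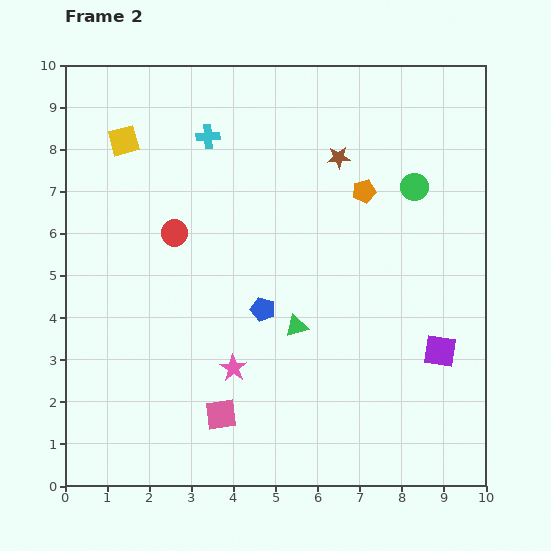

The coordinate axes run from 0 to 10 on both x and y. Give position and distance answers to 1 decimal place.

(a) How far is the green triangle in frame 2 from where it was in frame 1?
2.8

The green triangle moved from (4.2, 6.3) to (5.5, 3.8), a distance of √(1.3² + 2.5²) ≈ 2.8.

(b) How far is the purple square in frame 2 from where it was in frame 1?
3.3

The purple square moved from (6.5, 0.9) to (8.9, 3.2), a distance of √(2.4² + 2.3²) ≈ 3.3.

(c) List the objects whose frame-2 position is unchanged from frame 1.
the cyan cross, the yellow square, the pink star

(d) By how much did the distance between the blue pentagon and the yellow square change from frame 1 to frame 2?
+0.7

Distance in frame 1: 4.5. Distance in frame 2: 5.2.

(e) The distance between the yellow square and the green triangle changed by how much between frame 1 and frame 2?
+2.6

Distance in frame 1: 3.4. Distance in frame 2: 6.0.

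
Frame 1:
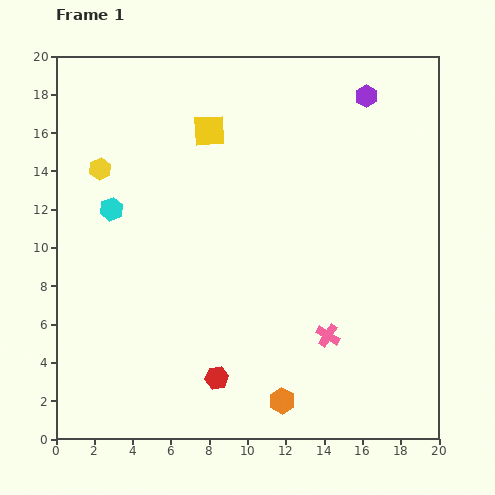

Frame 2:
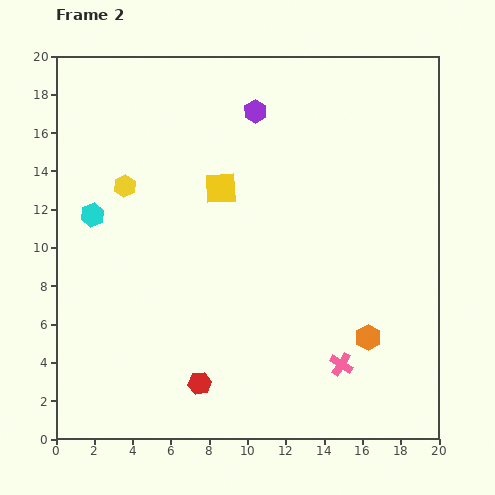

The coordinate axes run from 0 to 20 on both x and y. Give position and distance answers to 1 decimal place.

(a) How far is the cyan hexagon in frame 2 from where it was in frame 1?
1.0

The cyan hexagon moved from (2.9, 12.0) to (1.9, 11.7), a distance of √(1.0² + 0.3²) ≈ 1.0.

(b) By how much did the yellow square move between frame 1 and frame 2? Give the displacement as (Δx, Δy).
(0.6, -3.0)

The yellow square was at (8.0, 16.1) in frame 1 and (8.6, 13.1) in frame 2.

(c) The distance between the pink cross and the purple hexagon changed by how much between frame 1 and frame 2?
+1.2

Distance in frame 1: 12.7. Distance in frame 2: 13.9.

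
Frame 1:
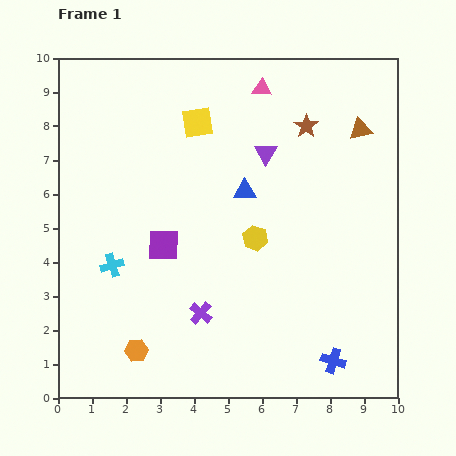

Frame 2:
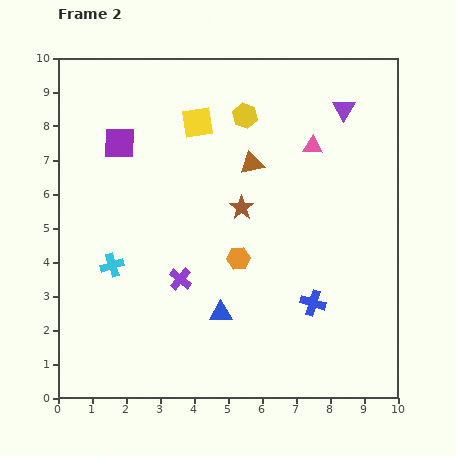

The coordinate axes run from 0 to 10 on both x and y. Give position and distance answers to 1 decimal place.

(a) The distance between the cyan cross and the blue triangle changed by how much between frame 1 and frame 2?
-1.0

Distance in frame 1: 4.5. Distance in frame 2: 3.5.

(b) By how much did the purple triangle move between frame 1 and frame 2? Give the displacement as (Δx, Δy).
(2.3, 1.3)

The purple triangle was at (6.1, 7.2) in frame 1 and (8.4, 8.5) in frame 2.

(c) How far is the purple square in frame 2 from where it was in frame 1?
3.3

The purple square moved from (3.1, 4.5) to (1.8, 7.5), a distance of √(1.3² + 3.0²) ≈ 3.3.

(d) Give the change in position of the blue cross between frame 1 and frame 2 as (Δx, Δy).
(-0.6, 1.7)

The blue cross was at (8.1, 1.1) in frame 1 and (7.5, 2.8) in frame 2.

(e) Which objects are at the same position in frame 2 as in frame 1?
the yellow square, the cyan cross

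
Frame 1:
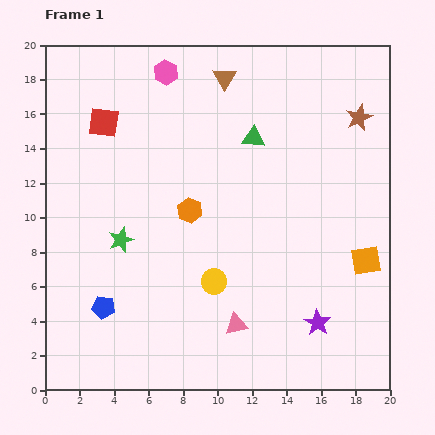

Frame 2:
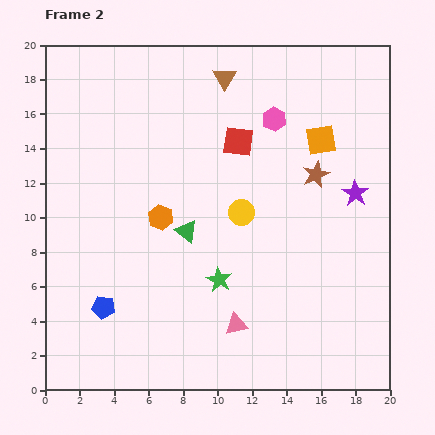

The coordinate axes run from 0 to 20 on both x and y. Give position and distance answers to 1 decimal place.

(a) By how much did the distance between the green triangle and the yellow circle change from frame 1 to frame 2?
-5.2

Distance in frame 1: 8.6. Distance in frame 2: 3.4.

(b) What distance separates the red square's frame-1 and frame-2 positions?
7.9

The red square moved from (3.4, 15.5) to (11.2, 14.4), a distance of √(7.8² + 1.1²) ≈ 7.9.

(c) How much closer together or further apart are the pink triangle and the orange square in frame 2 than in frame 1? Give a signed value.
+3.4

Distance in frame 1: 8.4. Distance in frame 2: 11.8.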